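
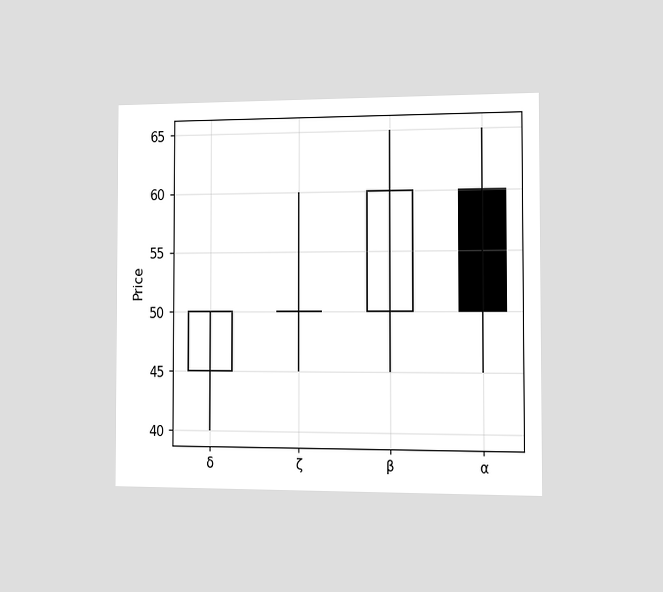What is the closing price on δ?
The chart is viewed slightly from the right. The δ candle closes at 50.

50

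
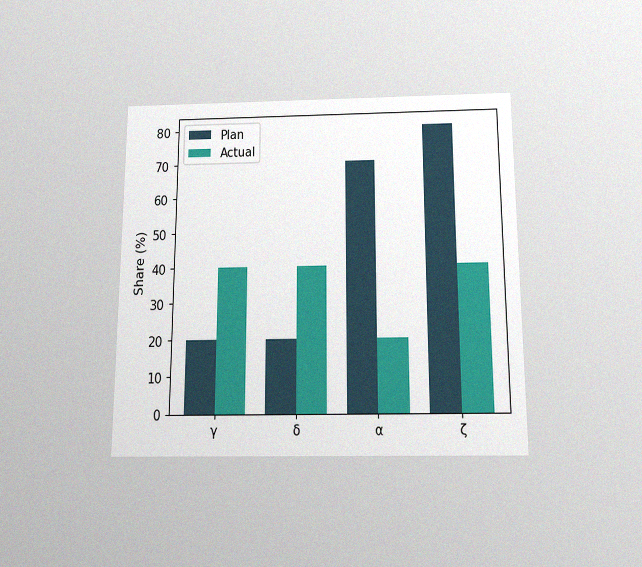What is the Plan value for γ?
20%

The chart is viewed slightly from below, with some photo noise. The Plan bar at γ reaches 20% on the y-axis.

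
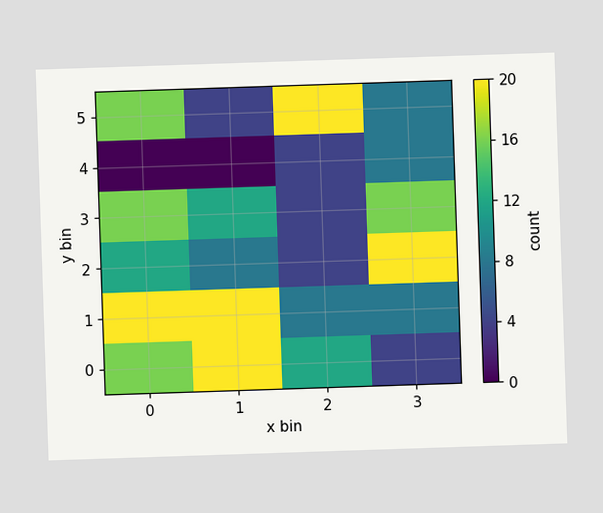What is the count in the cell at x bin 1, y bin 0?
Matching the cell (1, 0) against the colorbar gives 20.

20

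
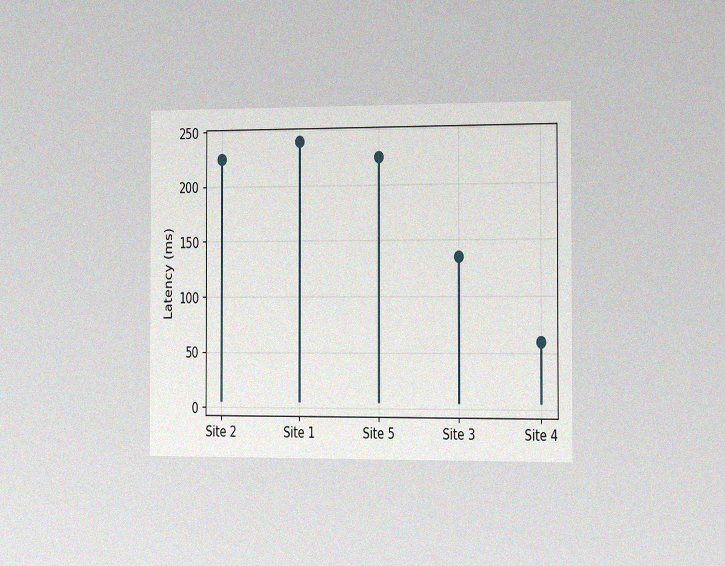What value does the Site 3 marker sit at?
135ms

The chart is viewed slightly from the right, with some photo noise. The Site 3 marker sits at 135ms.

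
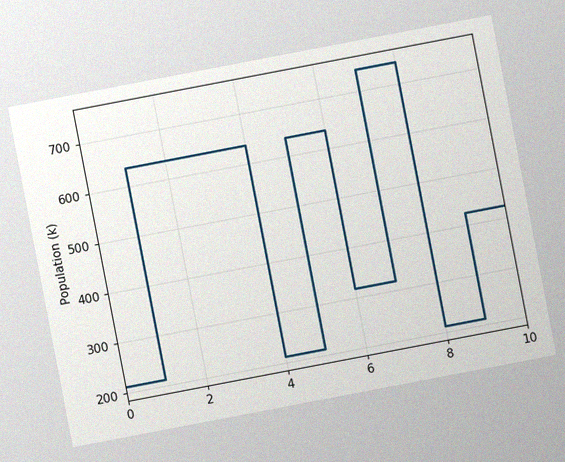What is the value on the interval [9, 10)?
424k

The chart is tilted about 11° counter-clockwise, with some photo noise. On [9, 10) the step sits at 424k.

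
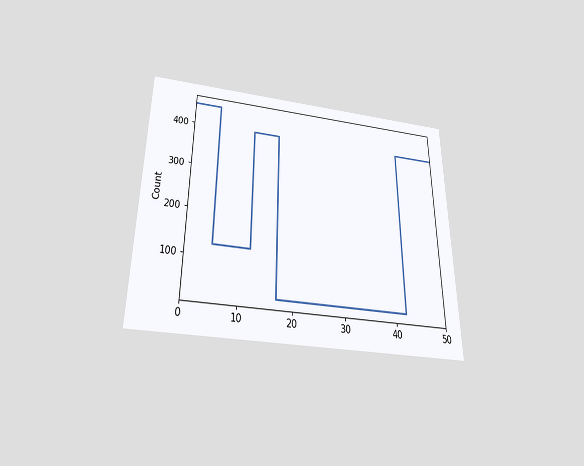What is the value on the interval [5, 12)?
125

The chart is viewed slightly from below. On [5, 12) the step sits at 125.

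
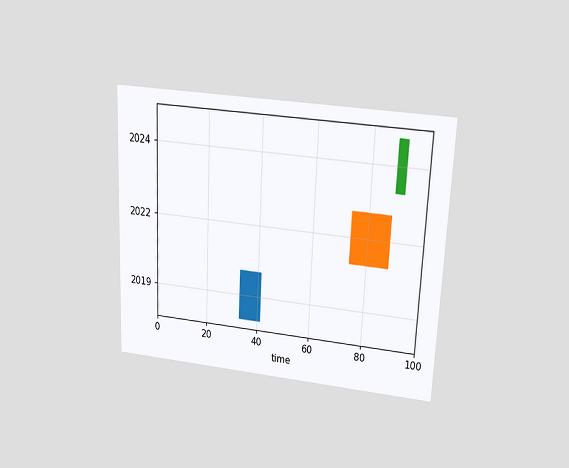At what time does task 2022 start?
74

The chart is tilted about 3° clockwise and viewed slightly from above. The 2022 bar begins at t=74.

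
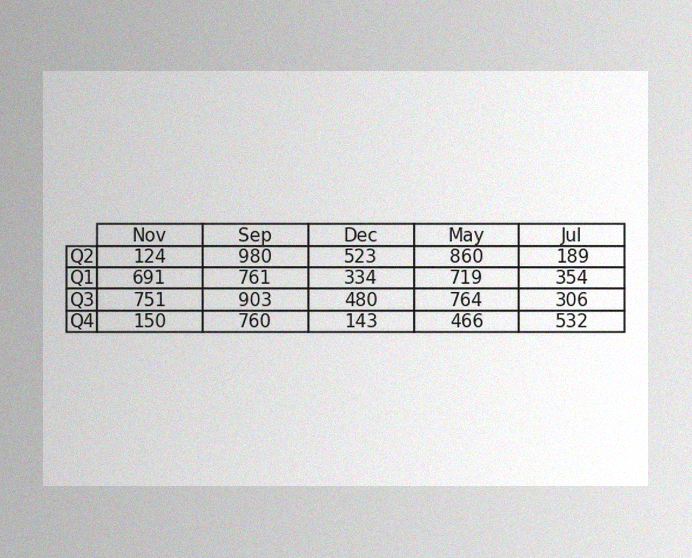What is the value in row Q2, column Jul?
189

The image has some photo noise and uneven lighting. The (Q2, Jul) cell reads 189.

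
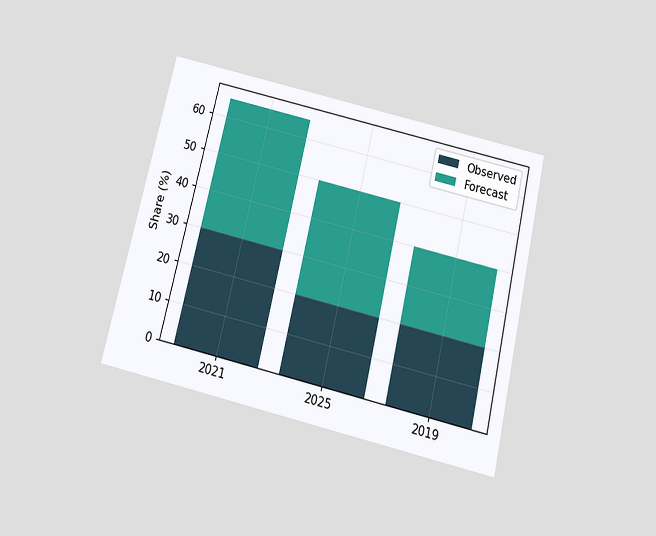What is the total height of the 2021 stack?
65%

The chart is tilted about 13° clockwise and viewed slightly from below. The 2021 stack's top reaches 65% on the y-axis.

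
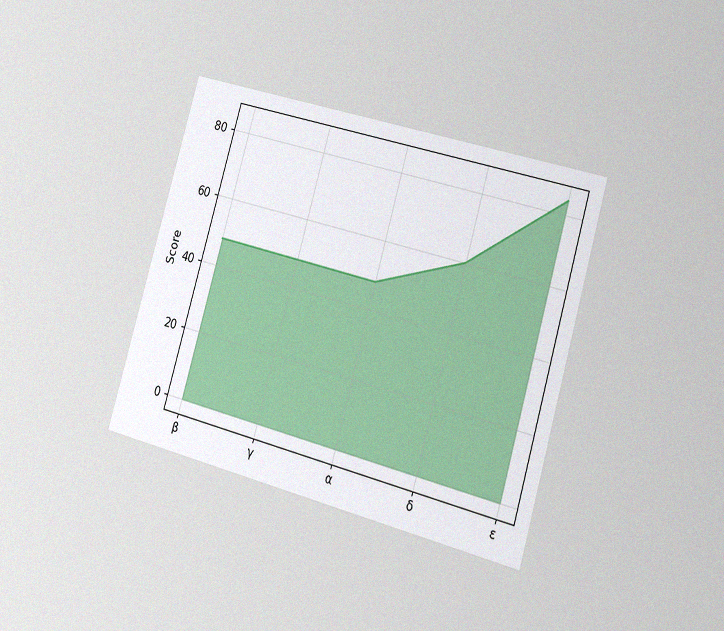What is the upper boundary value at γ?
The chart is tilted about 16° clockwise and viewed slightly from the right, with some photo noise. At γ the upper boundary is at 48.

48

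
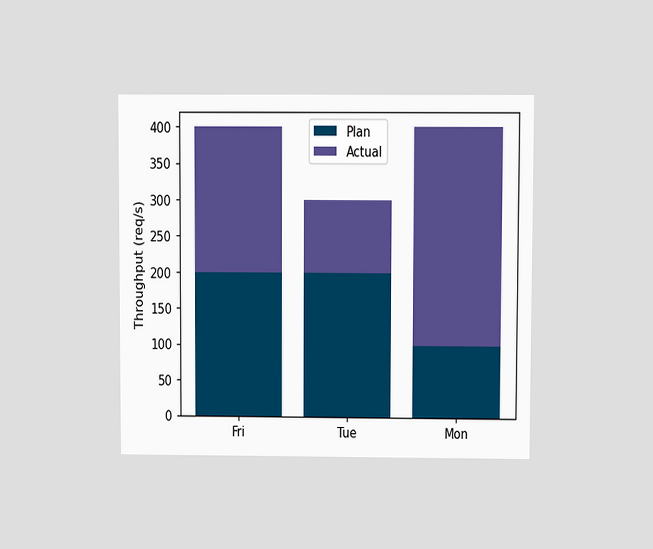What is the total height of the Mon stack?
400req/s

The chart is viewed at a slight angle. The Mon stack's top reaches 400req/s on the y-axis.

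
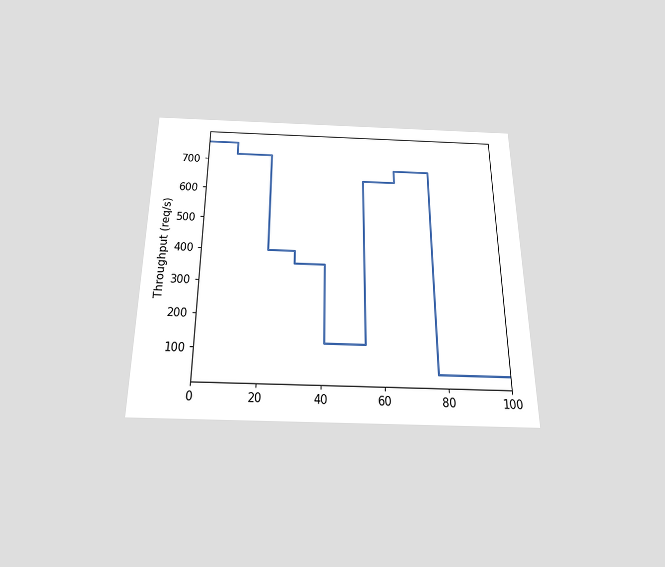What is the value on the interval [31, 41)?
360req/s

The chart is viewed slightly from below. On [31, 41) the step sits at 360req/s.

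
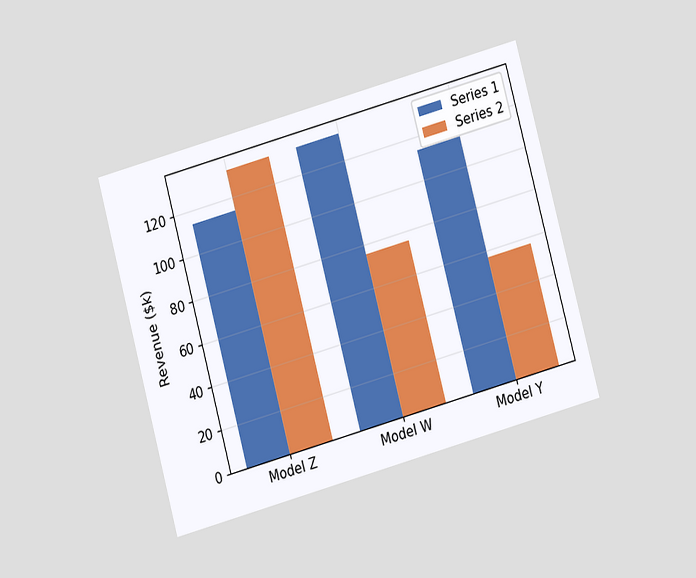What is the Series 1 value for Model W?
The chart is tilted about 15° counter-clockwise and viewed at a slight angle. The Series 1 bar at Model W reaches $133k on the y-axis.

$133k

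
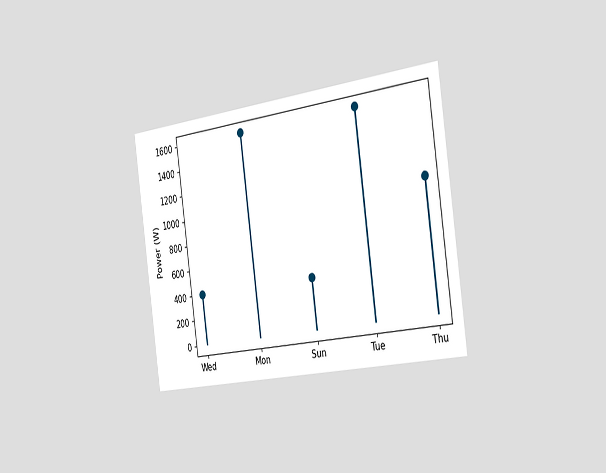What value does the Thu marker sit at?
1000W

The chart is tilted about 8° counter-clockwise and viewed slightly from the right. The Thu marker sits at 1000W.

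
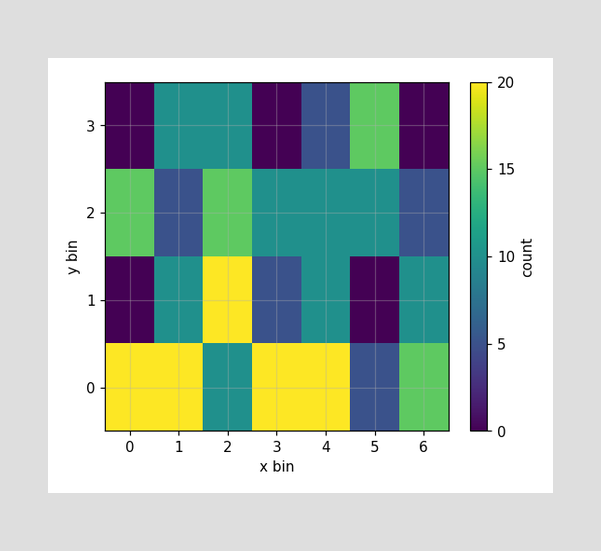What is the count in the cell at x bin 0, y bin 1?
0

Matching the cell (0, 1) against the colorbar gives 0.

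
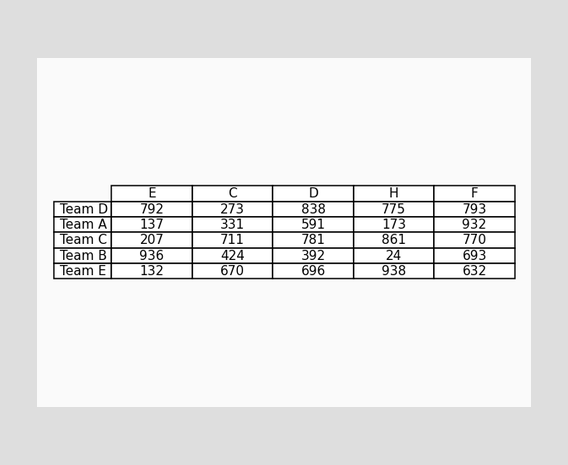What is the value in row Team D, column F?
The (Team D, F) cell reads 793.

793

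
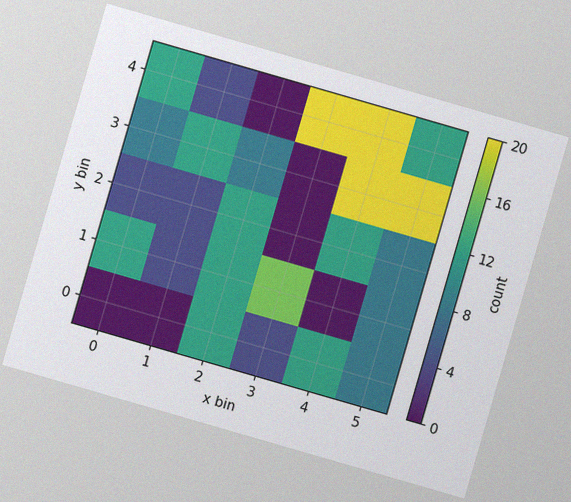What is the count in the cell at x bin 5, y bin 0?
8

The chart is tilted about 16° clockwise, with some photo noise. Matching the cell (5, 0) against the colorbar gives 8.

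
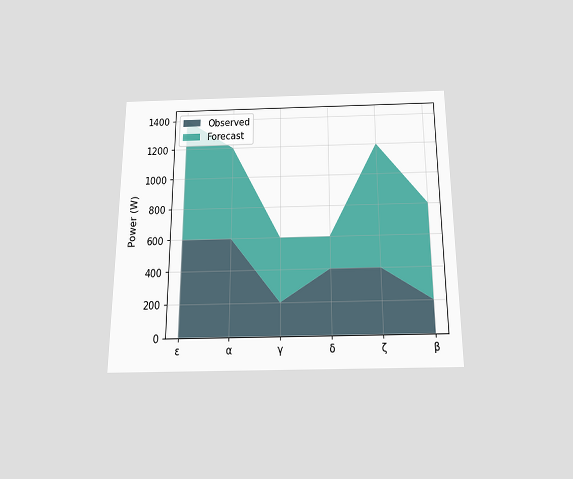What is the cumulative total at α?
1200W

The chart is viewed slightly from below. The stacked total at α reaches 1200W.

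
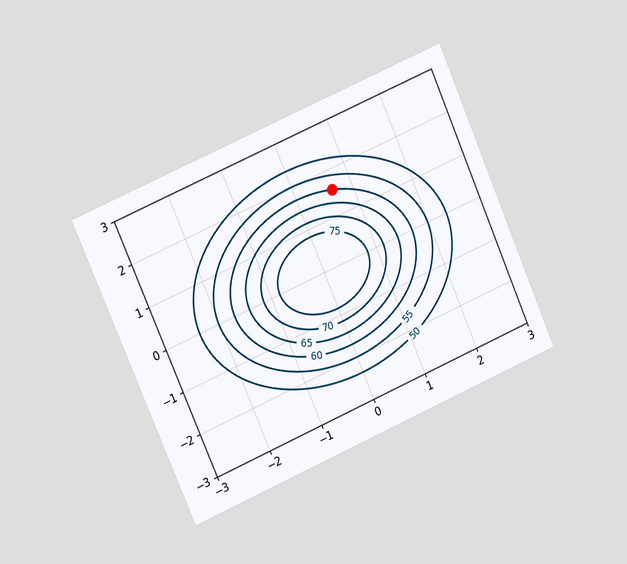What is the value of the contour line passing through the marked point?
60

The chart is tilted about 24° counter-clockwise and viewed slightly from the left. The marked point sits on the contour labelled 60.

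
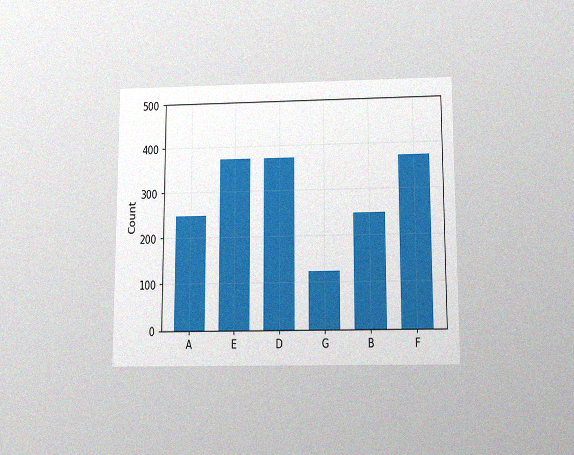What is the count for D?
The chart is viewed slightly from below, with some photo noise. Reading along the chart's y-axis, the D bar reaches 372.

372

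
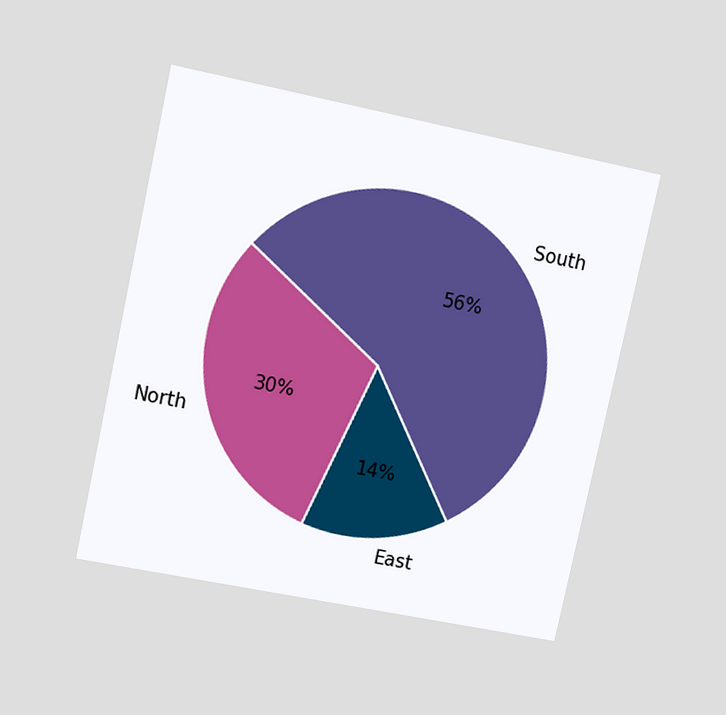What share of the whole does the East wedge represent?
14%

The chart is tilted about 12° clockwise and viewed at a slight angle. The East slice takes up 14% of the pie.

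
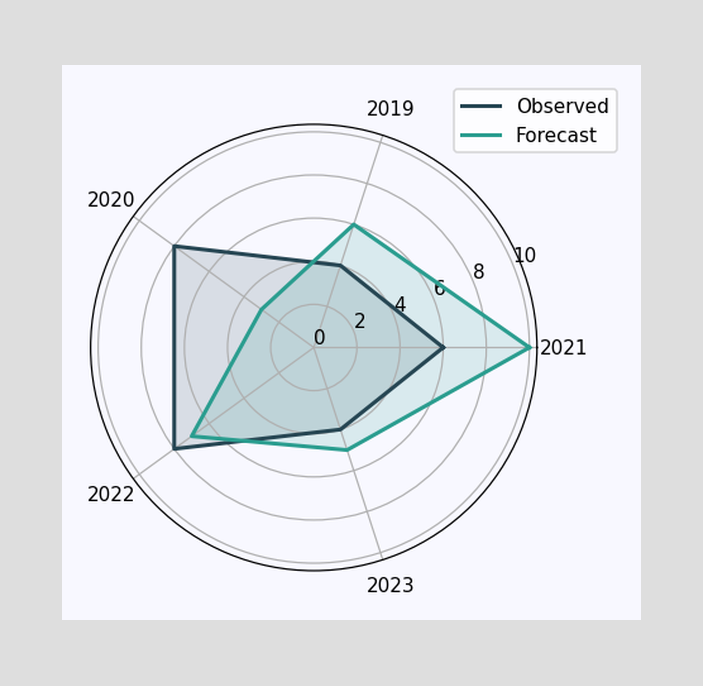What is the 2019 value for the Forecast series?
On the 2019 axis, Forecast reaches 6.

6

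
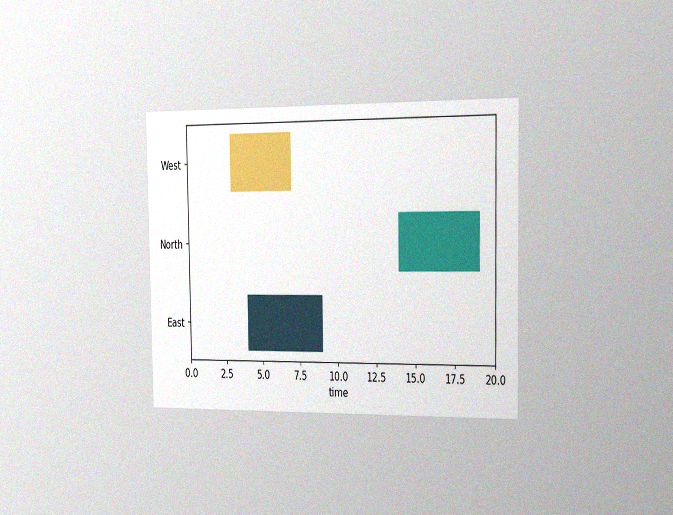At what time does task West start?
3

The chart is viewed slightly from the right, with some photo noise. The West bar begins at t=3.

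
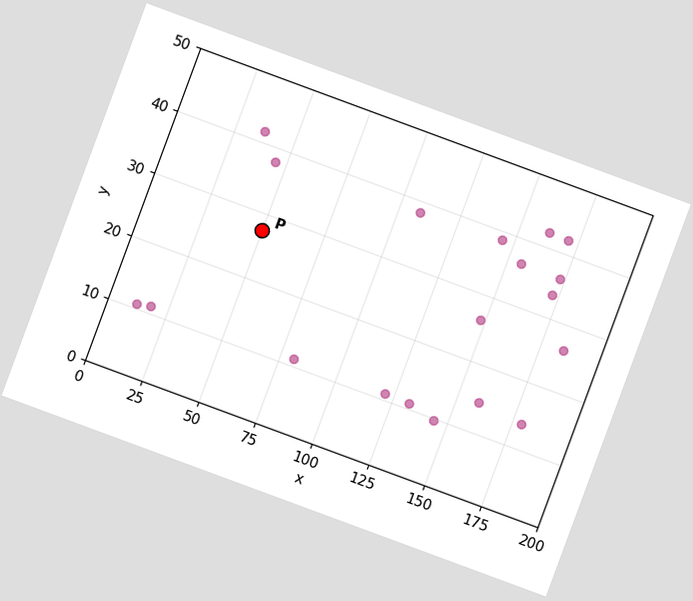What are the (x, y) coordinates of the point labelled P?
(50, 27.5)

The chart is tilted about 20° clockwise. Following the gridlines from P to each axis, P sits at (50, 27.5).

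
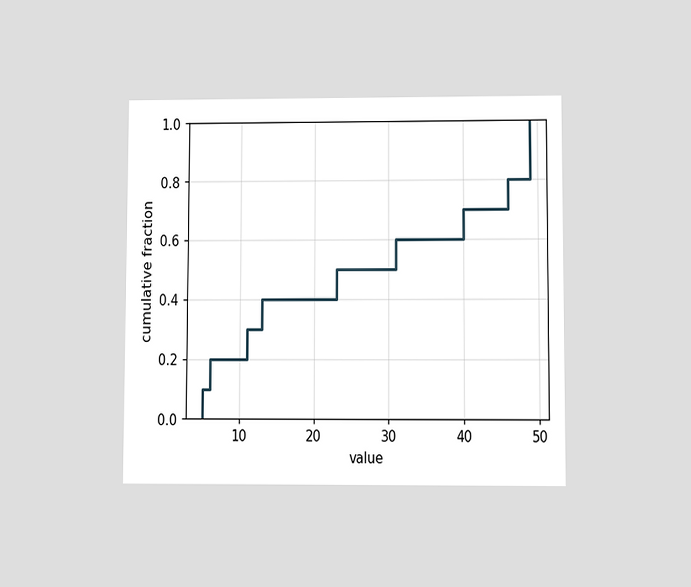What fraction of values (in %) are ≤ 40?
The chart is viewed at a slight angle. At x=40 the ECDF step is at 70%.

70%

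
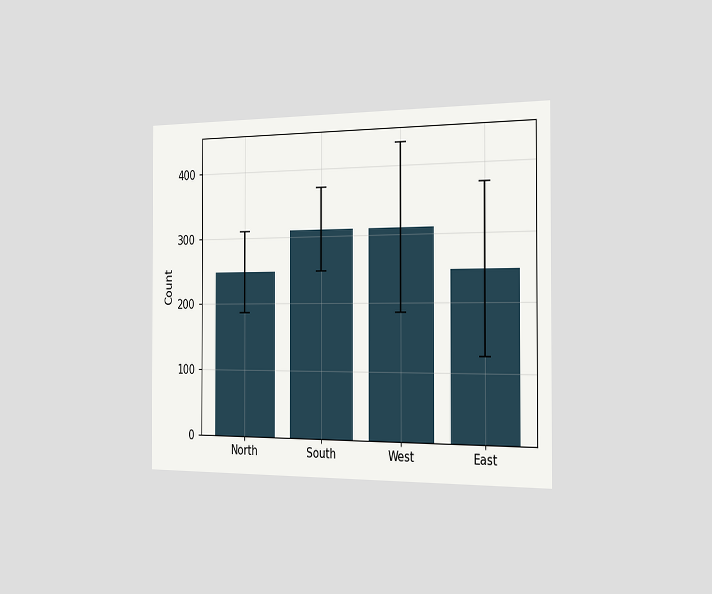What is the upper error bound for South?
The chart is viewed slightly from the right. The South bar's upper whisker reaches 372.

372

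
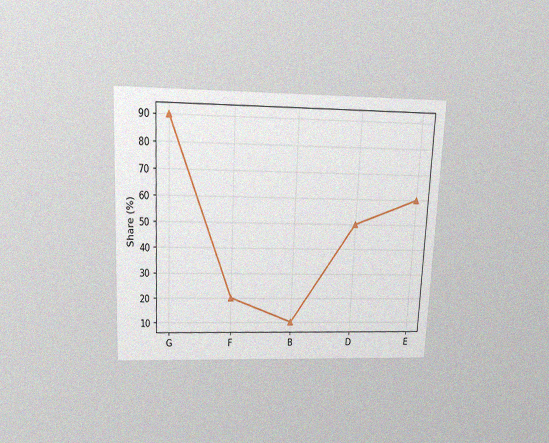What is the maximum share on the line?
The chart is tilted about 3° clockwise and viewed slightly from above, with some photo noise. The highest point is at G, and reading across to the y-axis gives 90%.

90%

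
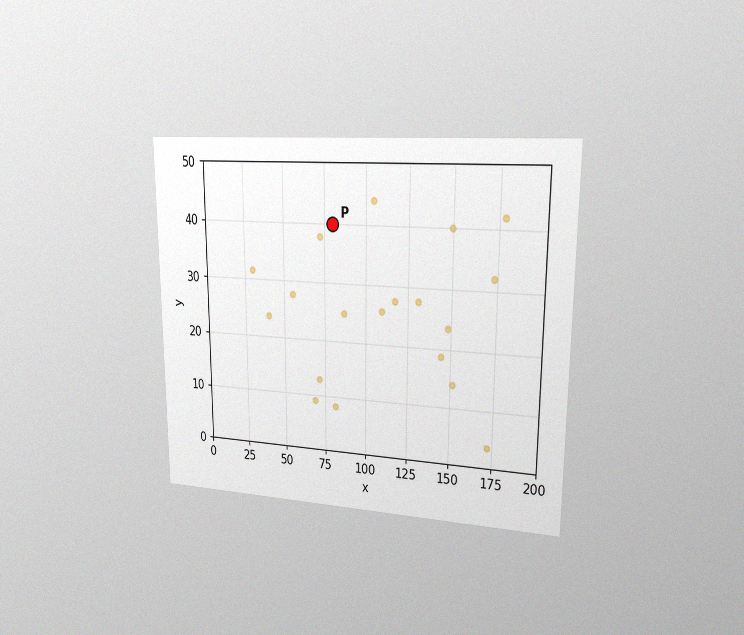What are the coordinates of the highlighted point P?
(80, 40)

The chart is viewed slightly from the right, with some photo noise. Following the gridlines from P to each axis, P sits at (80, 40).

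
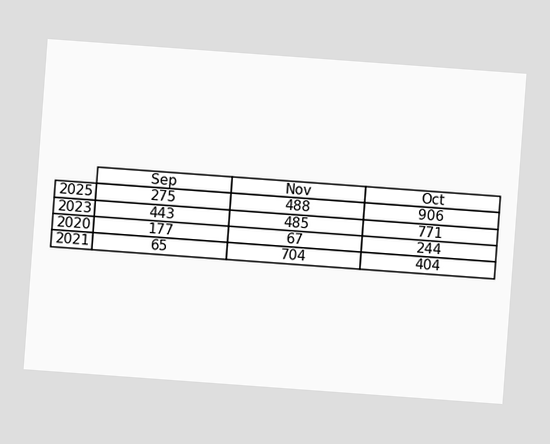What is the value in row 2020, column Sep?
The chart is tilted about 4° clockwise. The (2020, Sep) cell reads 177.

177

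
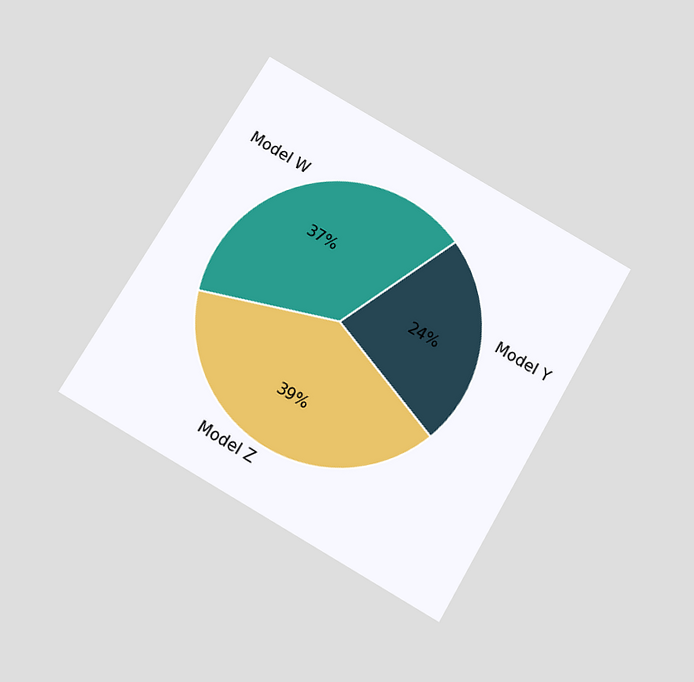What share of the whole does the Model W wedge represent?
The chart is tilted about 30° clockwise and viewed slightly from below. The Model W slice takes up 37% of the pie.

37%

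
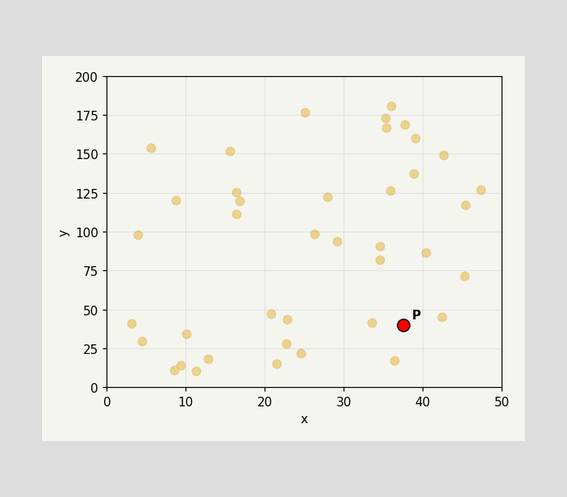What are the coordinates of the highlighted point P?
(37.5, 40)

Following the gridlines from P to each axis, P sits at (37.5, 40).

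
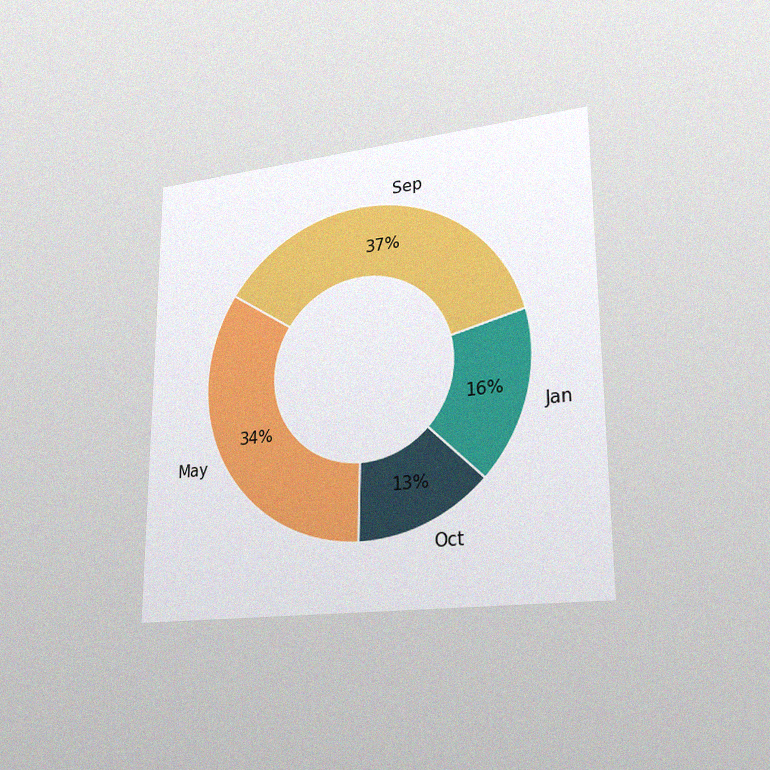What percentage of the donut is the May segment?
34%

The chart is viewed slightly from the right, with some photo noise. The May segment takes up 34% of the ring.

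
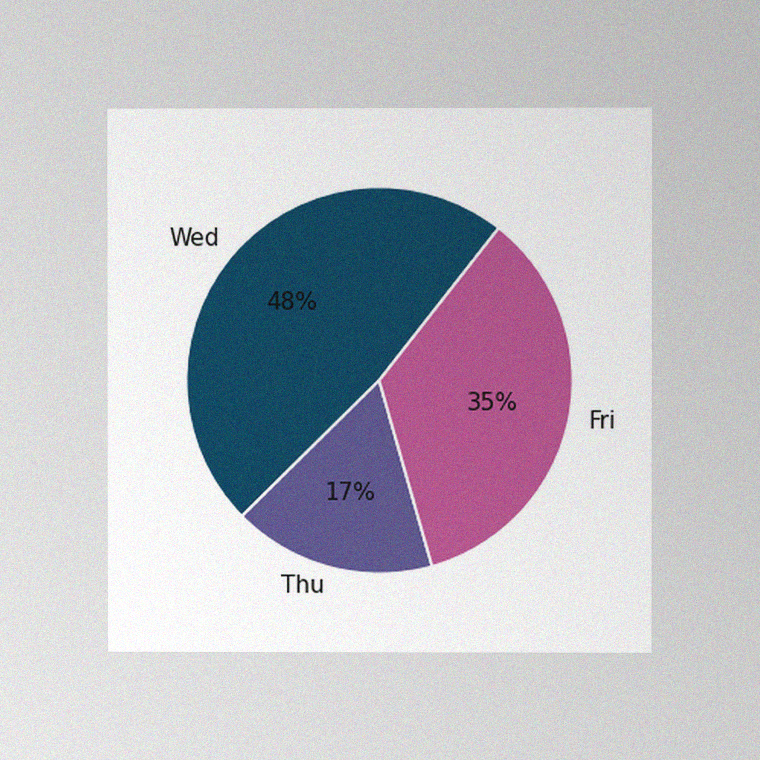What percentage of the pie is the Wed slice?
The chart is viewed at a slight angle, with some photo noise. The Wed slice takes up 48% of the pie.

48%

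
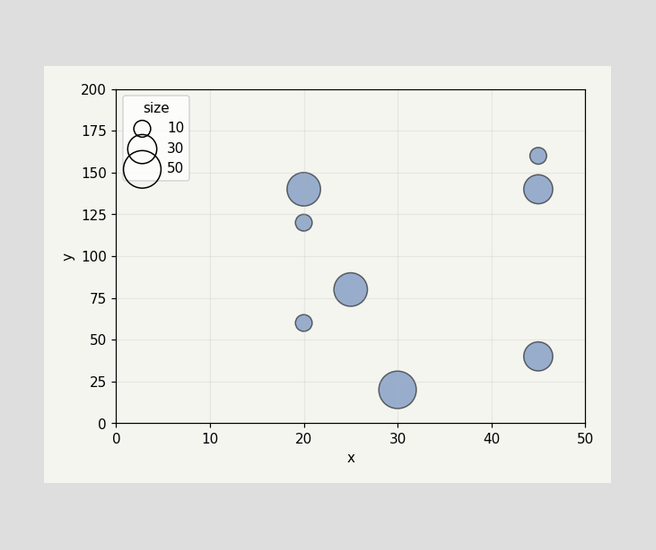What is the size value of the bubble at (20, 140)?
Matching the bubble at (20, 140) against the size legend gives 40.

40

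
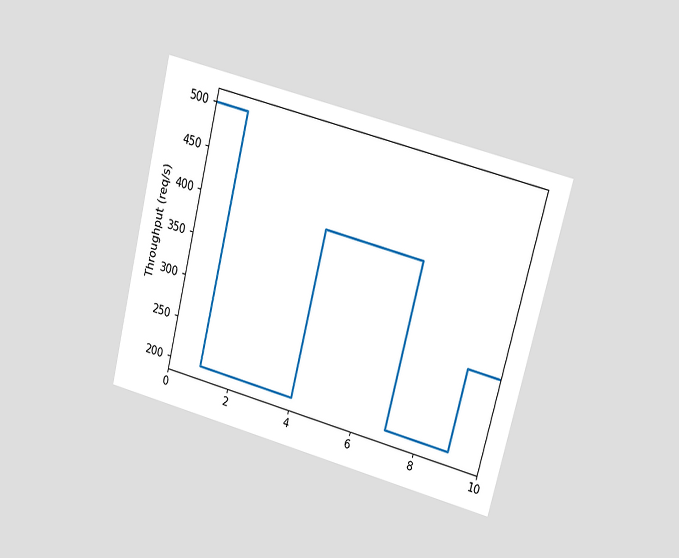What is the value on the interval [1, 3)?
The chart is tilted about 14° clockwise and viewed at a slight angle. On [1, 3) the step sits at 200req/s.

200req/s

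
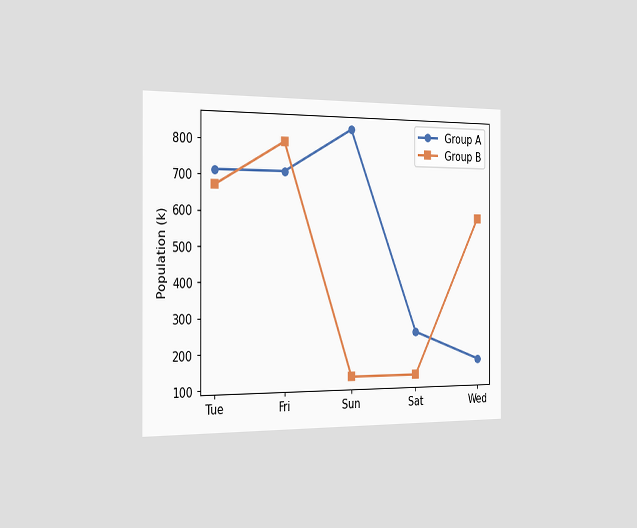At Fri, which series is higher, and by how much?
The chart is viewed slightly from the left. At Fri, Group B sits above the other line by 84k.

Group B, by 84k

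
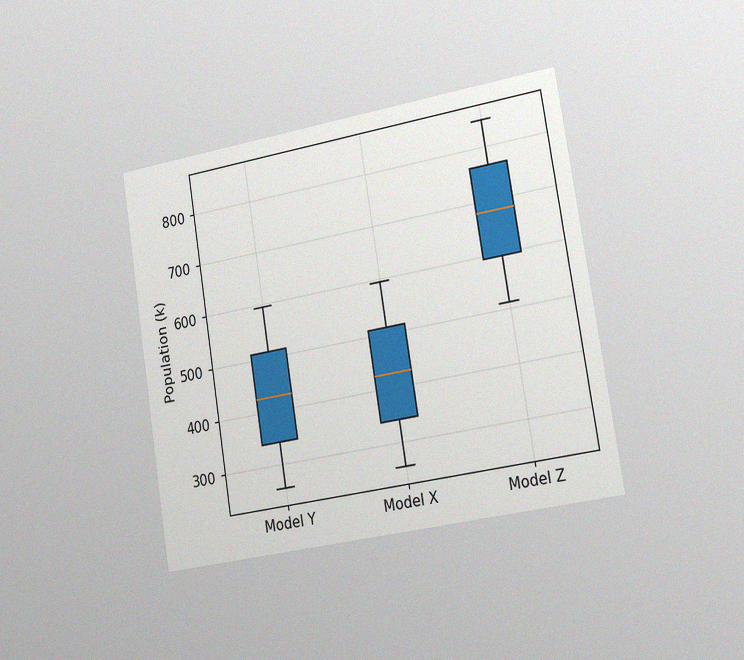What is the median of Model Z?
680k

The chart is tilted about 9° counter-clockwise and viewed slightly from the right, with some photo noise. The median line in the Model Z box sits at 680k.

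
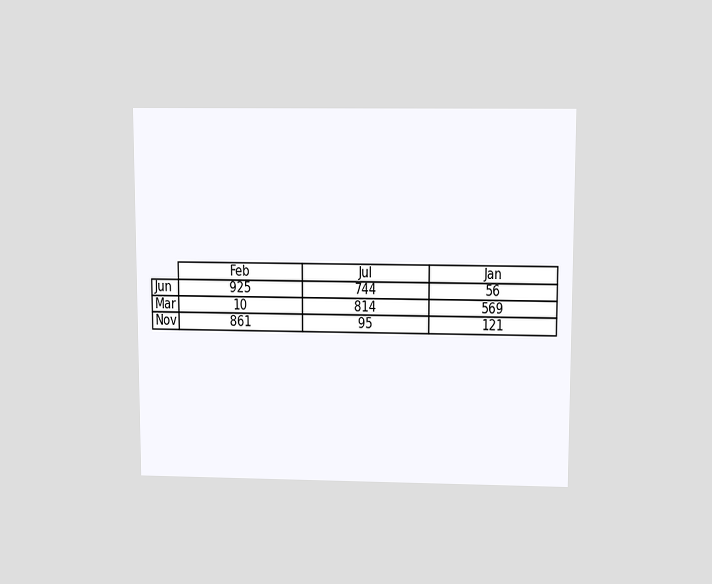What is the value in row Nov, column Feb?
861

The chart is viewed slightly from above. The (Nov, Feb) cell reads 861.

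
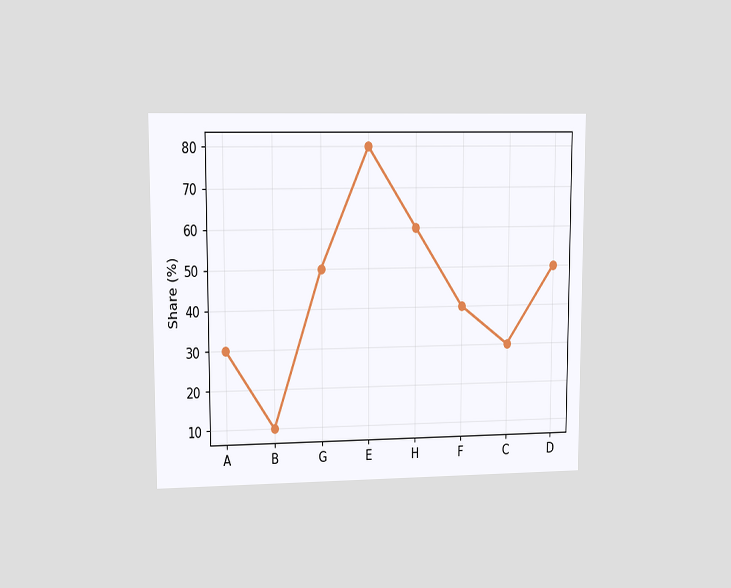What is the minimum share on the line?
10%

The chart is viewed at a slight angle. The lowest point is at B, and reading across to the y-axis gives 10%.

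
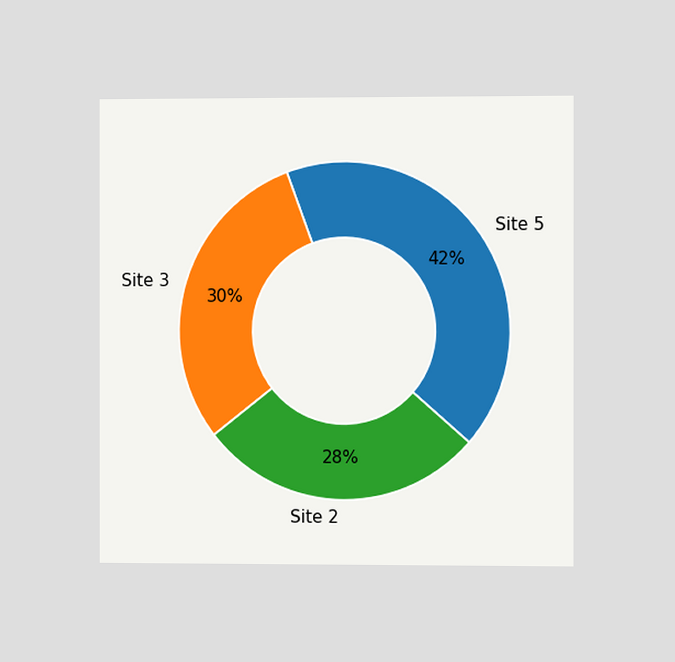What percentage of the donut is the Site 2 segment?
28%

The chart is viewed slightly from the right. The Site 2 segment takes up 28% of the ring.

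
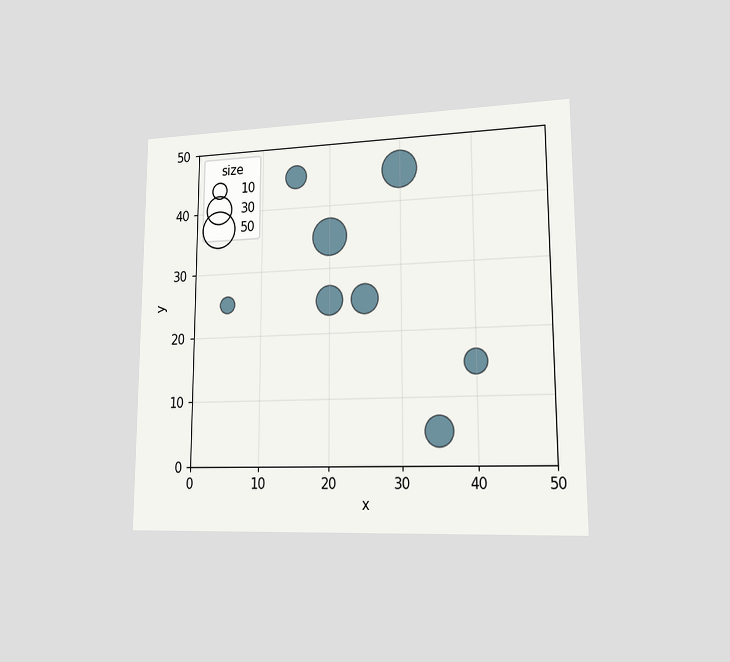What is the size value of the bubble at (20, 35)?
50

The chart is viewed slightly from the right. Matching the bubble at (20, 35) against the size legend gives 50.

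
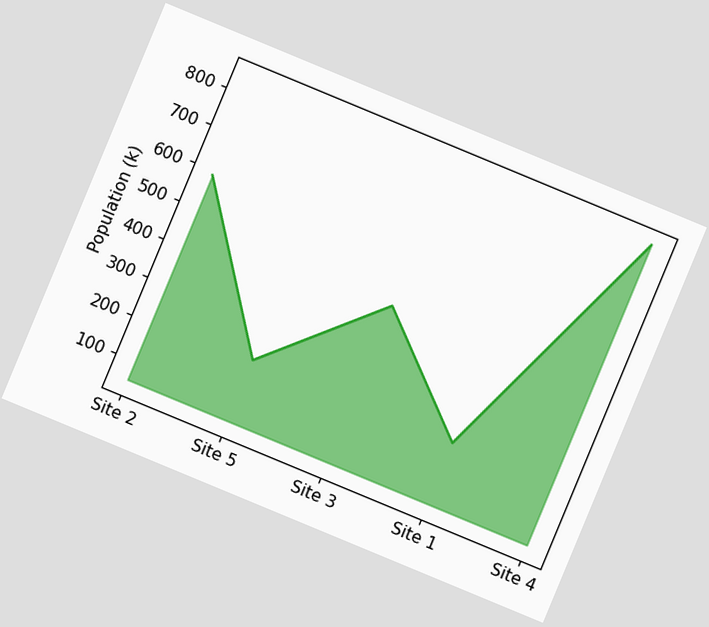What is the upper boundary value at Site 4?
The chart is tilted about 23° clockwise. At Site 4 the upper boundary is at 840k.

840k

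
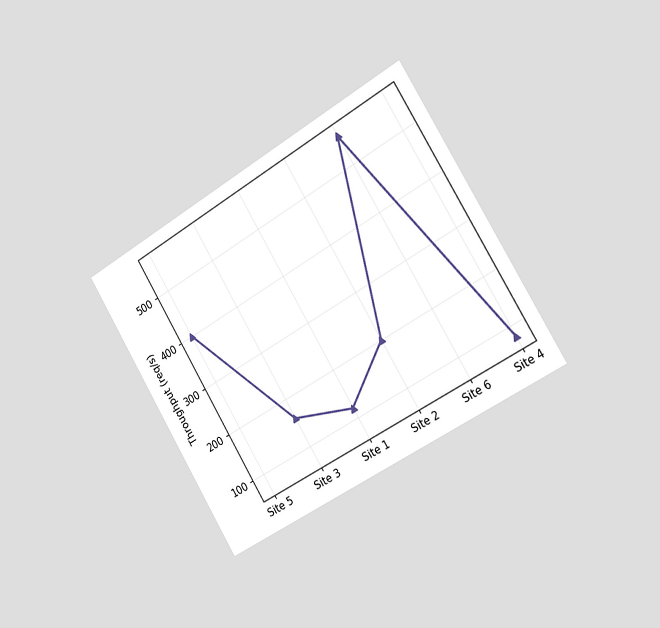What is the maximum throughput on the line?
The chart is tilted about 31° counter-clockwise and viewed slightly from the right. The highest point is at Site 6, and reading across to the y-axis gives 560req/s.

560req/s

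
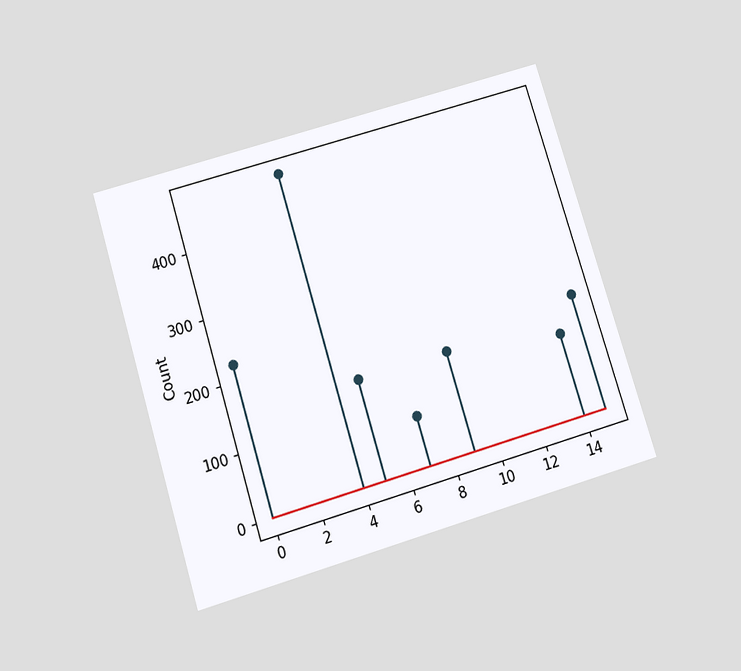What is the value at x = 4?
475

The chart is tilted about 17° counter-clockwise and viewed slightly from below. The stem at x=4 reaches 475.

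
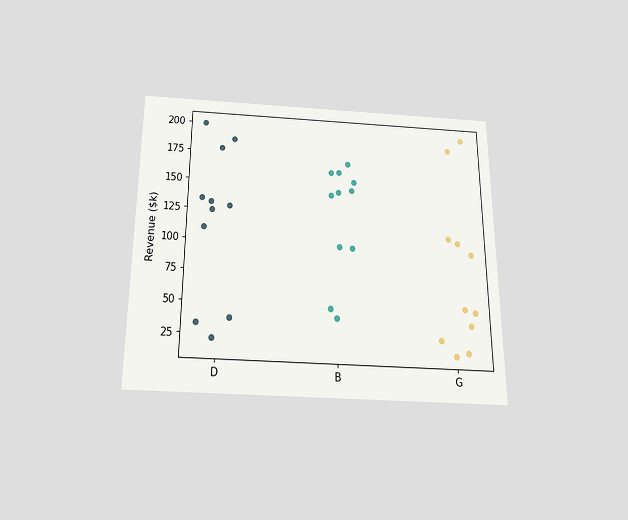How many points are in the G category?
The chart is viewed slightly from below. Counting the markers in the G column gives 11.

11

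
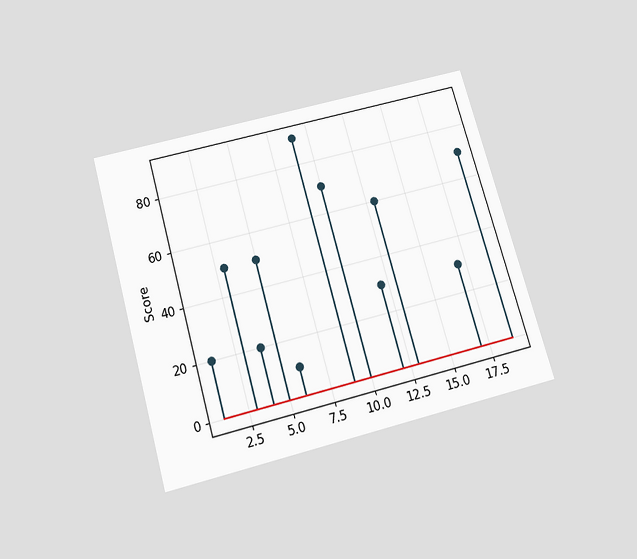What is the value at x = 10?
70

The chart is tilted about 16° counter-clockwise and viewed slightly from below. The stem at x=10 reaches 70.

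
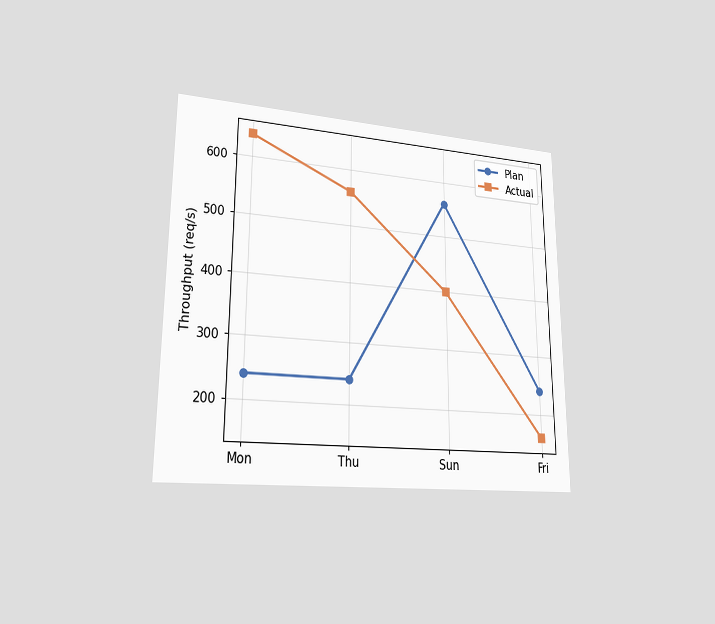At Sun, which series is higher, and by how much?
The chart is viewed at a slight angle. At Sun, Plan sits above the other line by 160req/s.

Plan, by 160req/s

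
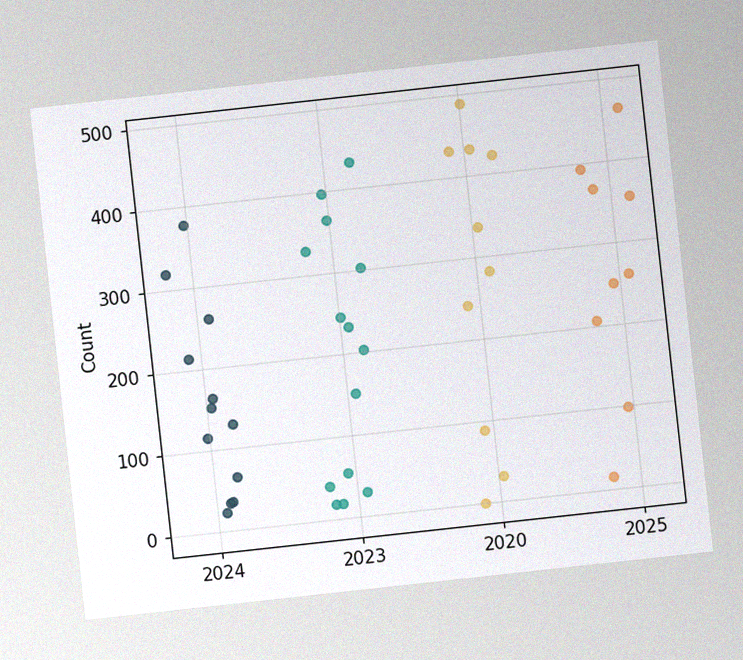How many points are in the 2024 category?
The chart is tilted about 6° counter-clockwise, with some photo noise. Counting the markers in the 2024 column gives 12.

12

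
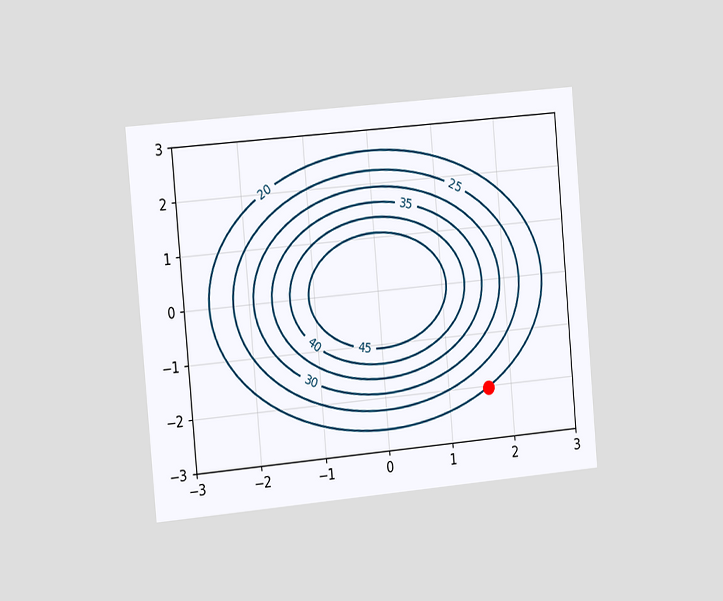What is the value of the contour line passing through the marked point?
20

The chart is tilted about 5° counter-clockwise and viewed slightly from the left. The marked point sits on the contour labelled 20.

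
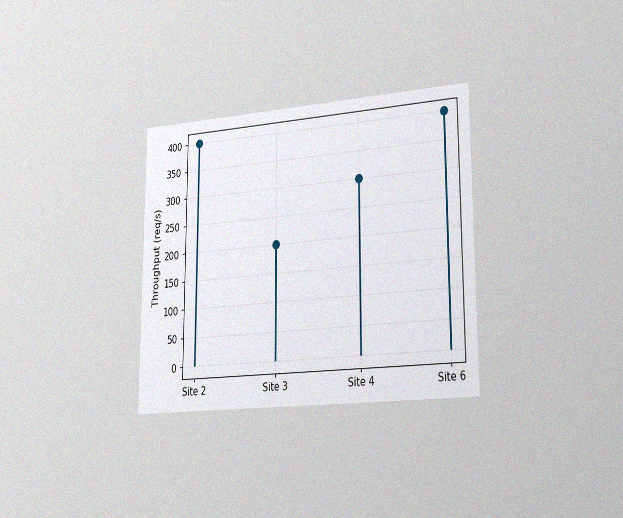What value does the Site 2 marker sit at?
400req/s

The chart is viewed slightly from the right, with some photo noise. The Site 2 marker sits at 400req/s.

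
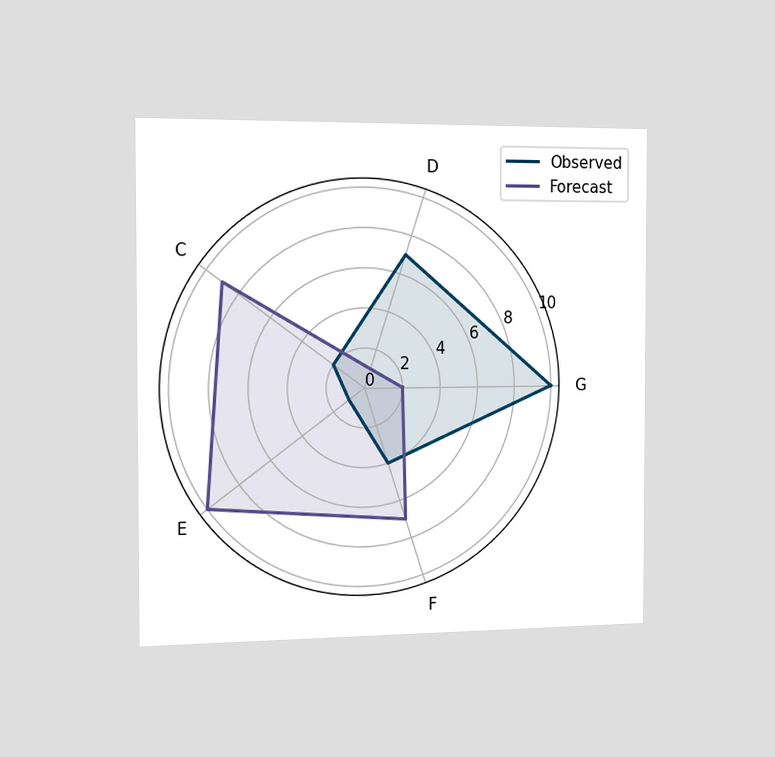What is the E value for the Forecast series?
The chart is viewed slightly from the left. On the E axis, Forecast reaches 10.

10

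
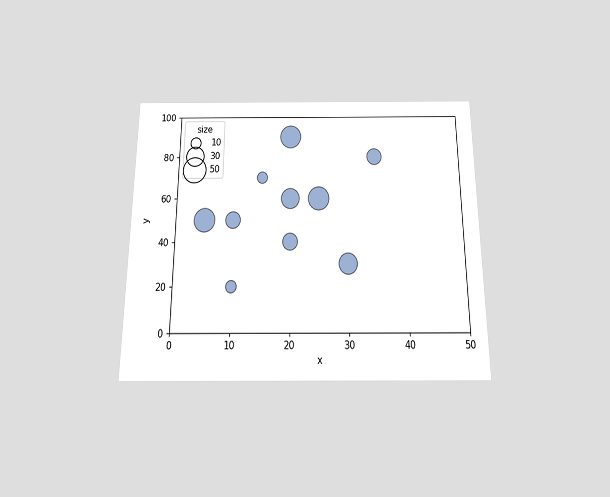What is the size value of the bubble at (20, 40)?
The chart is viewed slightly from below. Matching the bubble at (20, 40) against the size legend gives 20.

20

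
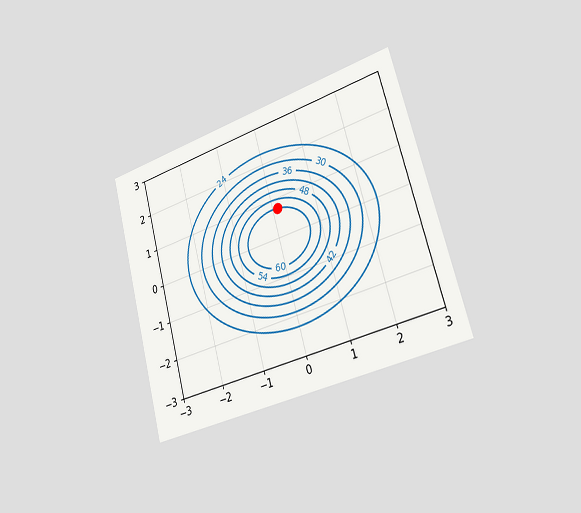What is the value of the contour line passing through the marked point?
The chart is tilted about 15° counter-clockwise and viewed slightly from the right. The marked point sits on the contour labelled 60.

60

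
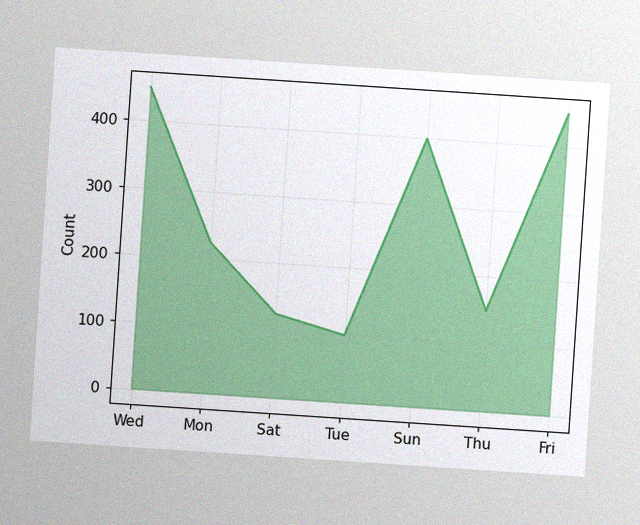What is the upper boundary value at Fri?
The chart is tilted about 4° clockwise, with some photo noise. At Fri the upper boundary is at 450.

450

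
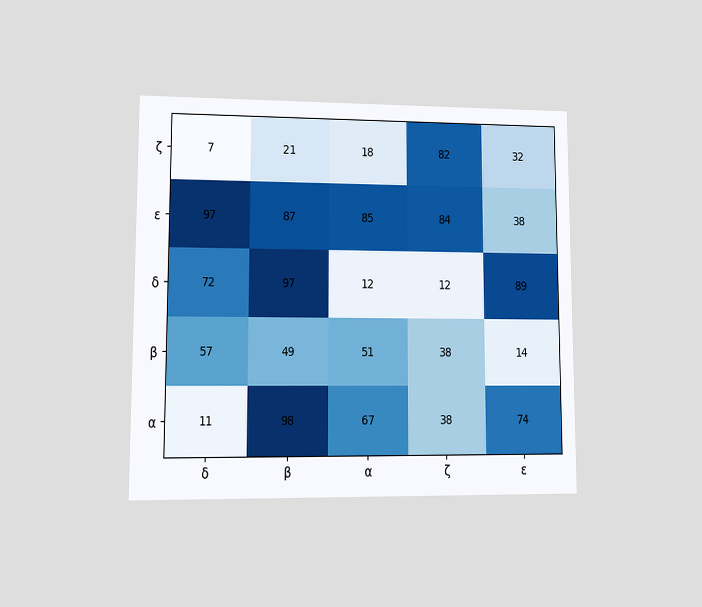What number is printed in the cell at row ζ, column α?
The chart is viewed at a slight angle. The (ζ, α) cell reads 18.

18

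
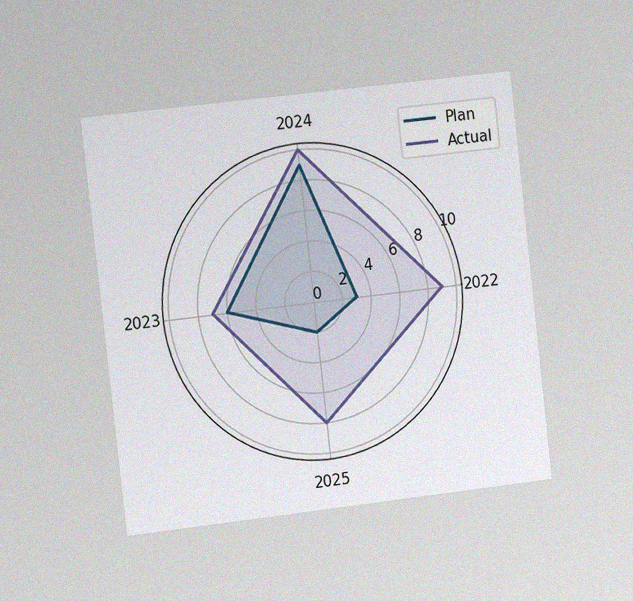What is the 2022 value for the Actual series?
9

The chart is tilted about 6° counter-clockwise and viewed slightly from the left, with some photo noise. On the 2022 axis, Actual reaches 9.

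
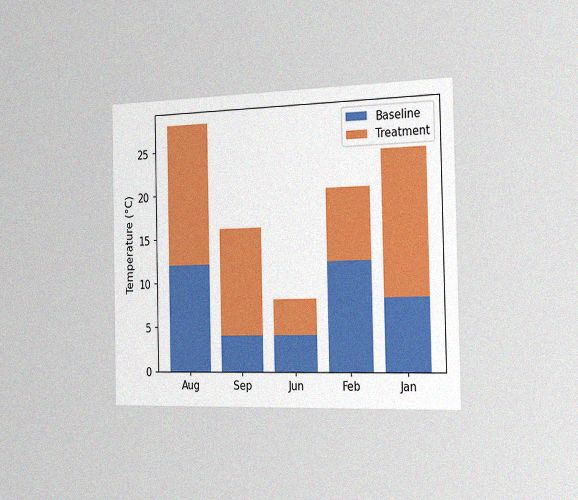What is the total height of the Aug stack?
28°C

The chart is viewed slightly from the right, with some photo noise. The Aug stack's top reaches 28°C on the y-axis.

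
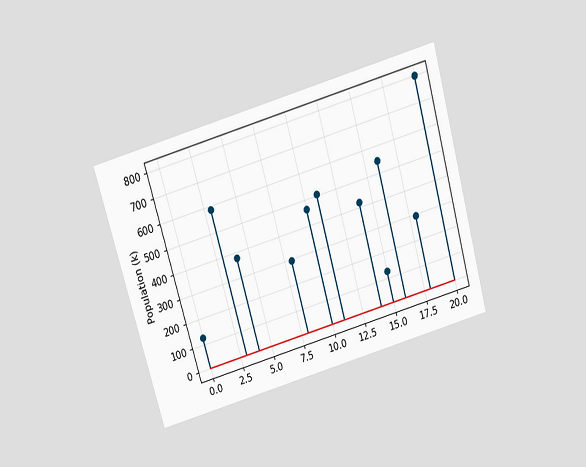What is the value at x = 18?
The chart is tilted about 16° counter-clockwise and viewed slightly from above. The stem at x=18 reaches 294k.

294k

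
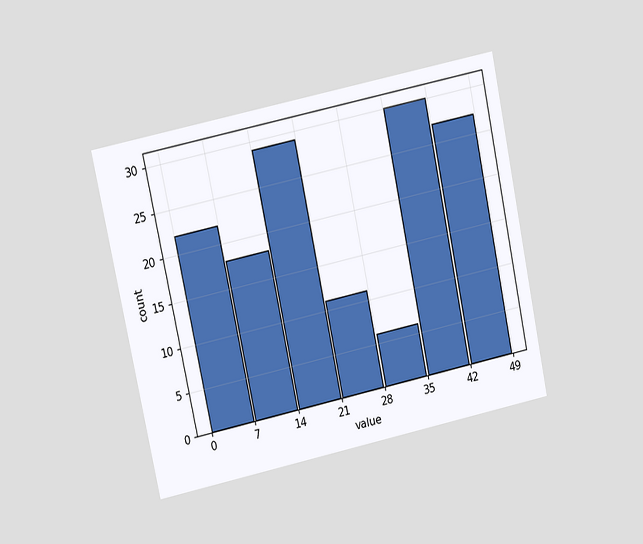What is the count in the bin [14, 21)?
29

The chart is tilted about 12° counter-clockwise and viewed at a slight angle. The [14, 21) bin has height 29.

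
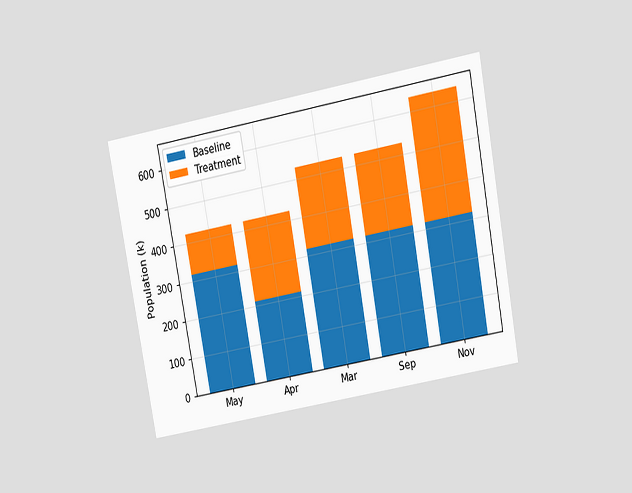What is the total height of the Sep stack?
The chart is tilted about 10° counter-clockwise and viewed slightly from above. The Sep stack's top reaches 530k on the y-axis.

530k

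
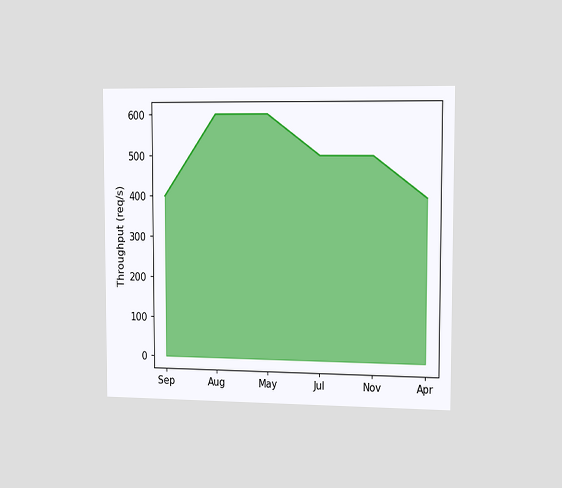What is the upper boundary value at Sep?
400req/s

The chart is viewed slightly from the right. At Sep the upper boundary is at 400req/s.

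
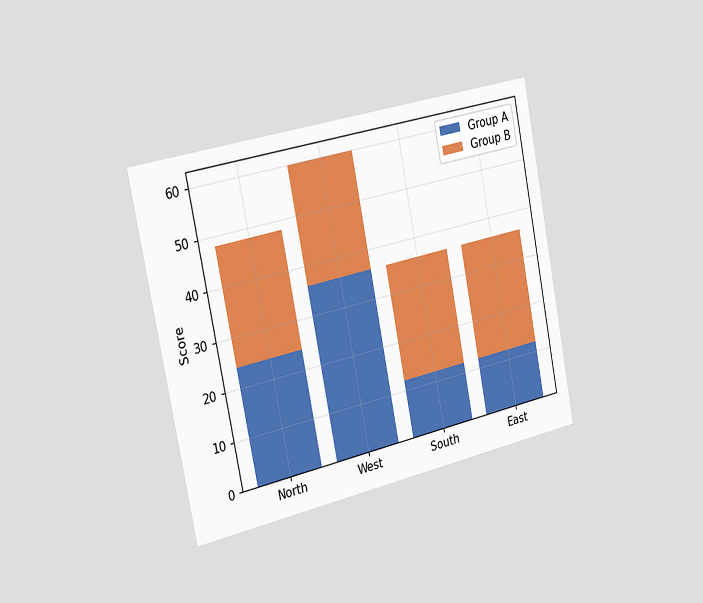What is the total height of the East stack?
36

The chart is tilted about 11° counter-clockwise and viewed slightly from the left. The East stack's top reaches 36 on the y-axis.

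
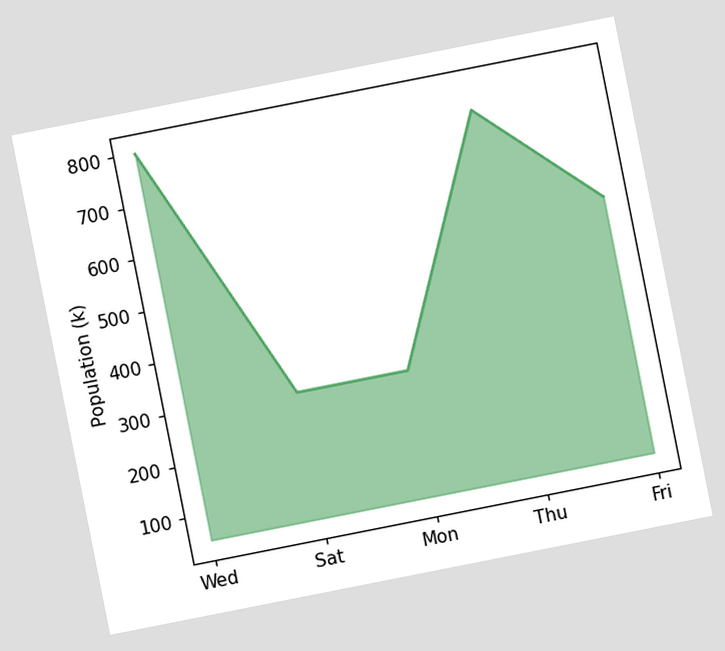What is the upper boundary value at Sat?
The chart is tilted about 11° counter-clockwise. At Sat the upper boundary is at 294k.

294k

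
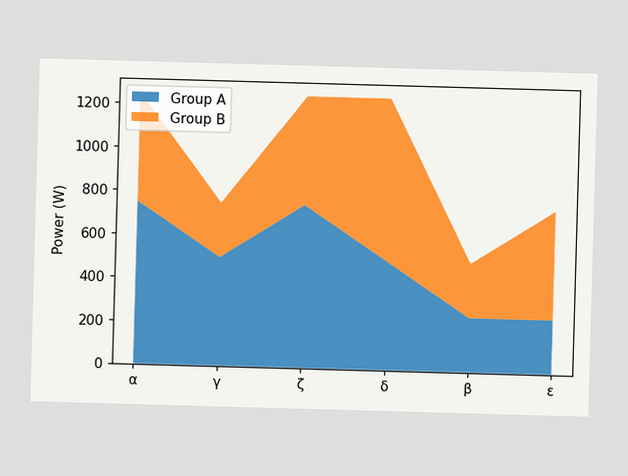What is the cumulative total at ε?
750W

The stacked total at ε reaches 750W.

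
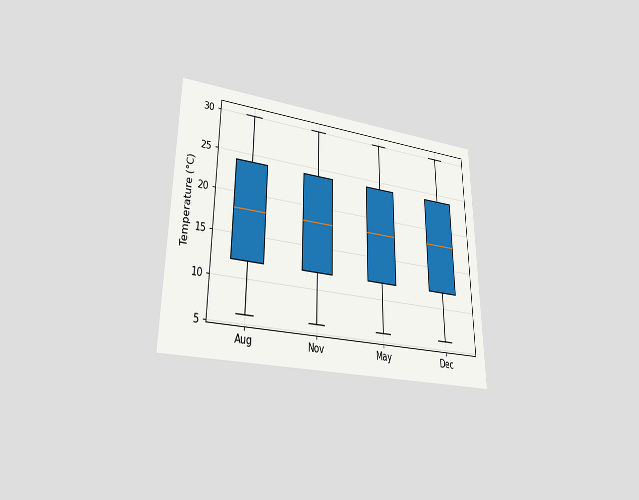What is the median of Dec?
The chart is viewed at a slight angle. The median line in the Dec box sits at 18°C.

18°C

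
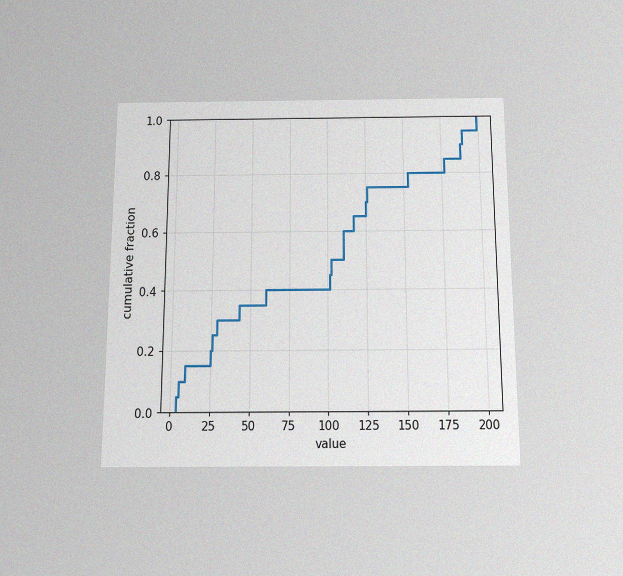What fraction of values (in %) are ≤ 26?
The chart is viewed slightly from below, with some photo noise. At x=26 the ECDF step is at 25%.

25%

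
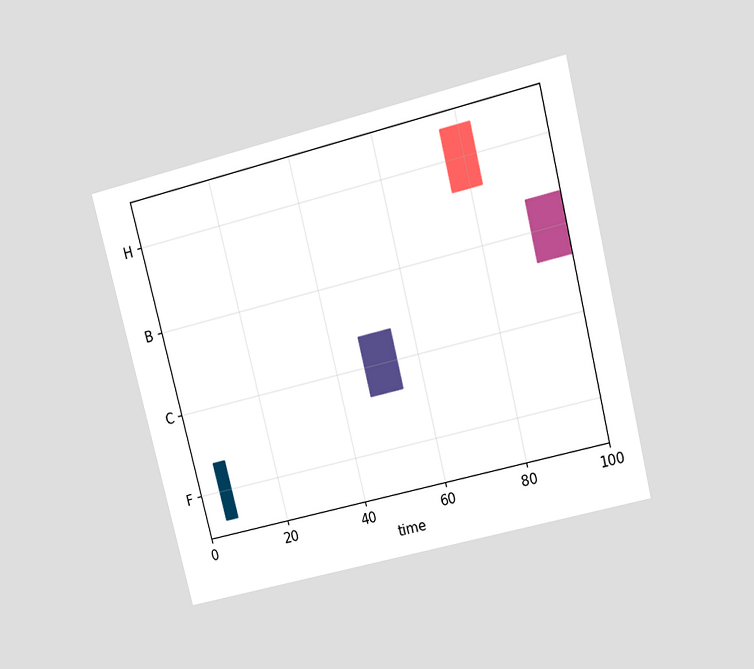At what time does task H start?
76

The chart is tilted about 14° counter-clockwise and viewed at a slight angle. The H bar begins at t=76.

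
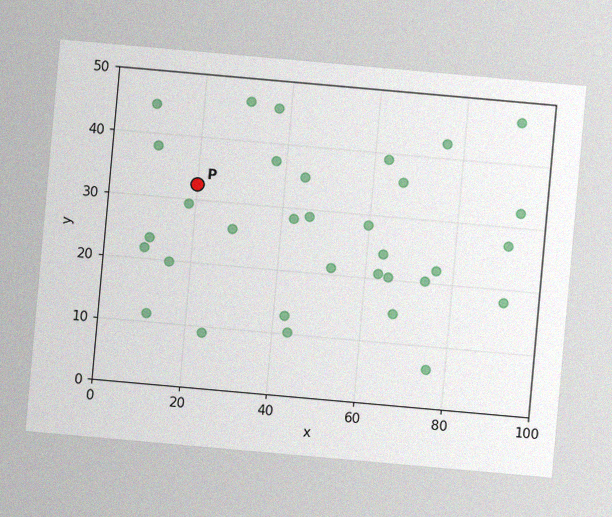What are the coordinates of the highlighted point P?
The chart is tilted about 5° clockwise, with some photo noise. Following the gridlines from P to each axis, P sits at (20, 32.5).

(20, 32.5)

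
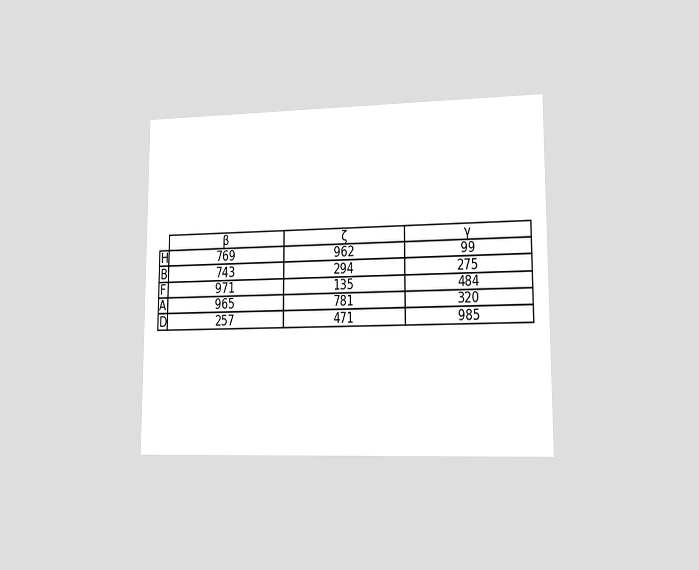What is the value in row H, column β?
The chart is viewed slightly from the right. The (H, β) cell reads 769.

769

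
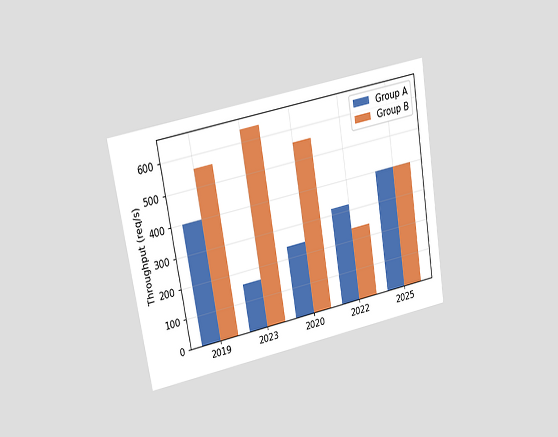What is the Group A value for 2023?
160req/s

The chart is tilted about 9° counter-clockwise and viewed at a slight angle. The Group A bar at 2023 reaches 160req/s on the y-axis.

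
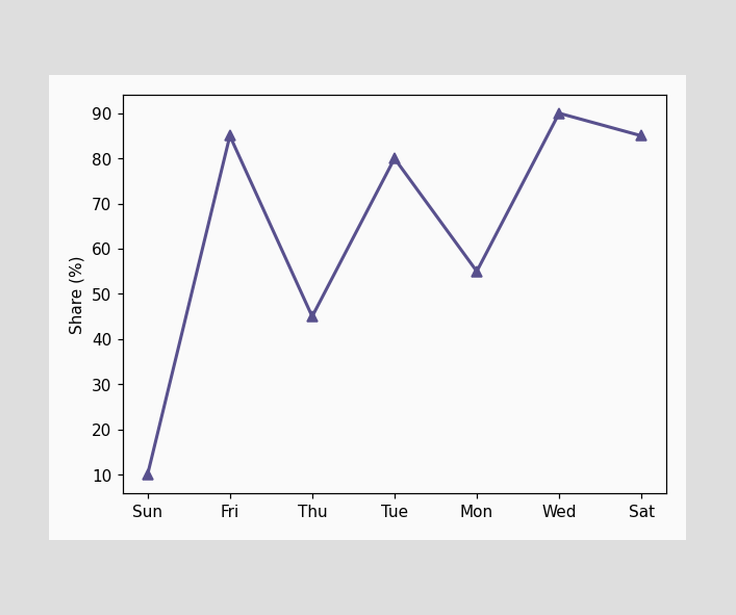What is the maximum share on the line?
90%

The highest point is at Wed, and reading across to the y-axis gives 90%.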